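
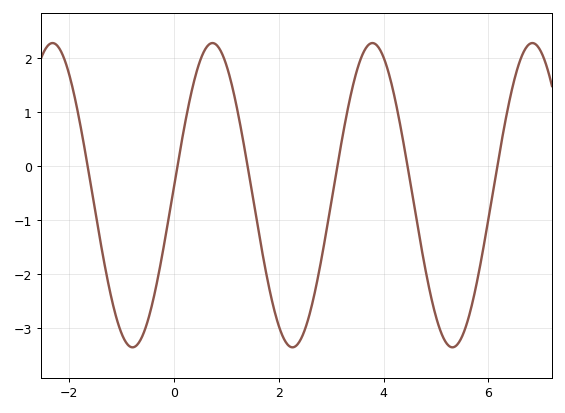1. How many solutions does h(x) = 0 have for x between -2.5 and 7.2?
6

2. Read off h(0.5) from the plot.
1.9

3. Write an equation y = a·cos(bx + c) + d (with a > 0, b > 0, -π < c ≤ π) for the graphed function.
y = 2.81cos(2.1x - 1.5) - 0.54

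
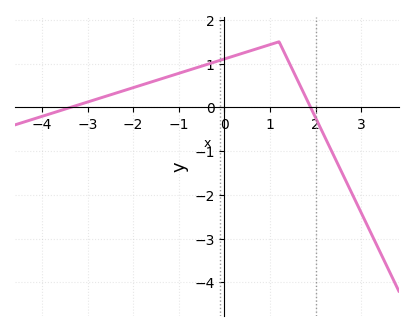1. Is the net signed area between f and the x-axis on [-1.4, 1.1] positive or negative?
positive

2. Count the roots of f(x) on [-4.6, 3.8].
2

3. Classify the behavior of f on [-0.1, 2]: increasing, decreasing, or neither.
neither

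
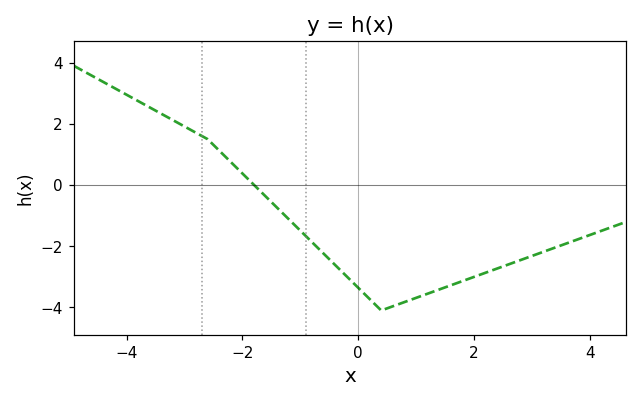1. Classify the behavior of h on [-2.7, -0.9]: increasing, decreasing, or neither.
decreasing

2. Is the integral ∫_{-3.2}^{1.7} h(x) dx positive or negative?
negative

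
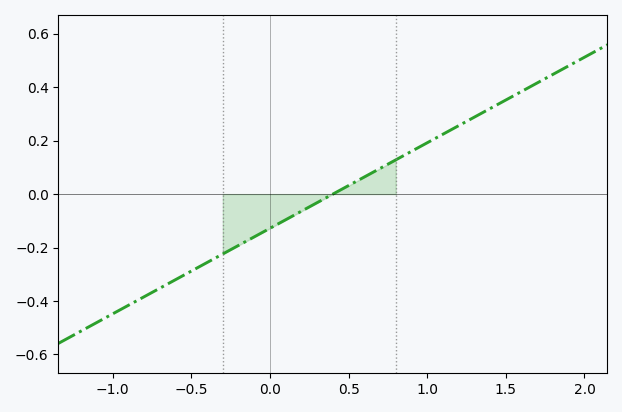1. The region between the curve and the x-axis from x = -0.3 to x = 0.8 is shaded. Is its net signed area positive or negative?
negative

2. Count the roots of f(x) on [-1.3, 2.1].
1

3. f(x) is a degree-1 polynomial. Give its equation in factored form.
y = 0.32(x - 0.4)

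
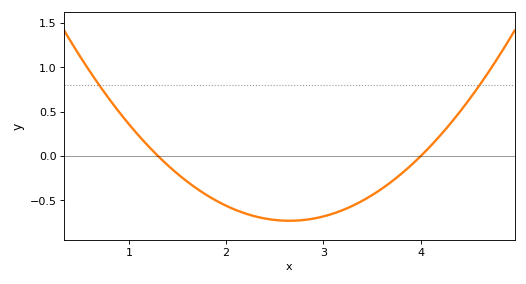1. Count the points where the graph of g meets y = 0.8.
2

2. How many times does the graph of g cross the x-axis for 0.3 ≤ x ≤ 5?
2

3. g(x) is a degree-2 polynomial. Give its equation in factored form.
y = 0.4(x - 1.3)(x - 4)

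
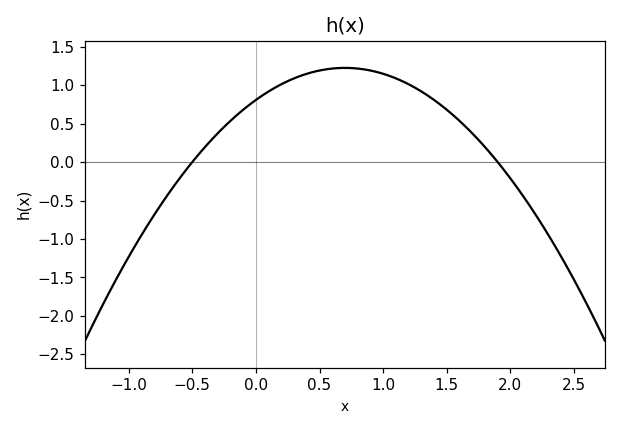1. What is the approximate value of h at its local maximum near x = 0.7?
1.2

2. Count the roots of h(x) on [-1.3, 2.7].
2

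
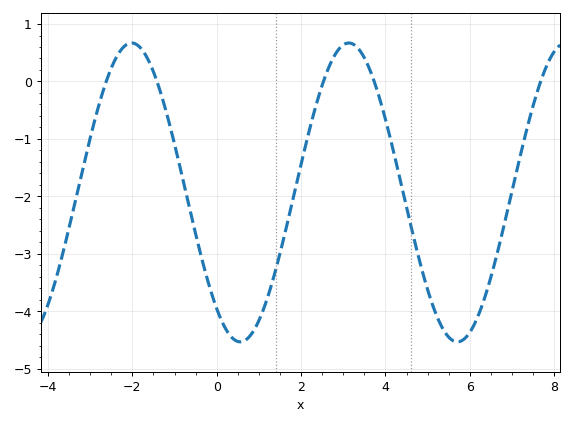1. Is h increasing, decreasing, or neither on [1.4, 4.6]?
neither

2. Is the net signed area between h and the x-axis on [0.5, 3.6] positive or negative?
negative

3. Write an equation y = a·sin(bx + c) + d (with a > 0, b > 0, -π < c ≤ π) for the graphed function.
y = 2.6sin(1.22x - 2.25) - 1.93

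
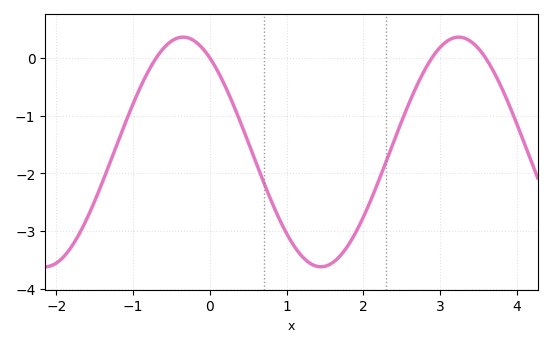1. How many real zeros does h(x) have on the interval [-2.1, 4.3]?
4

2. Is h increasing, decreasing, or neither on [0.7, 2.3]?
neither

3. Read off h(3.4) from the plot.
0.284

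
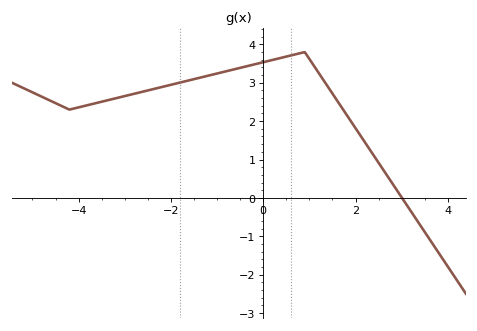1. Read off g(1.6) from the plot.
2.5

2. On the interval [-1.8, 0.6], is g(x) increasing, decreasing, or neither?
increasing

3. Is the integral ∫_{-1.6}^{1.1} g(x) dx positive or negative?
positive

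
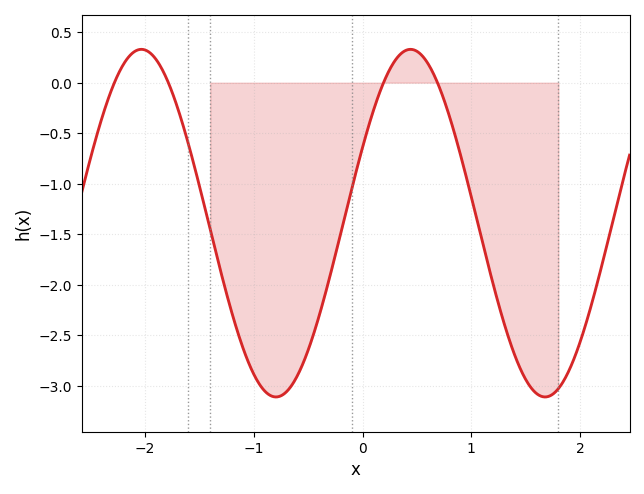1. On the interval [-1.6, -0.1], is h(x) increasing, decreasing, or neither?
neither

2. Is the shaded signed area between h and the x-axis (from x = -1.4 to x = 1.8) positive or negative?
negative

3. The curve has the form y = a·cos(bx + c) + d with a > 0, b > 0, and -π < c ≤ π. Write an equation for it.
y = 1.72cos(2.5x - 1.1) - 1.39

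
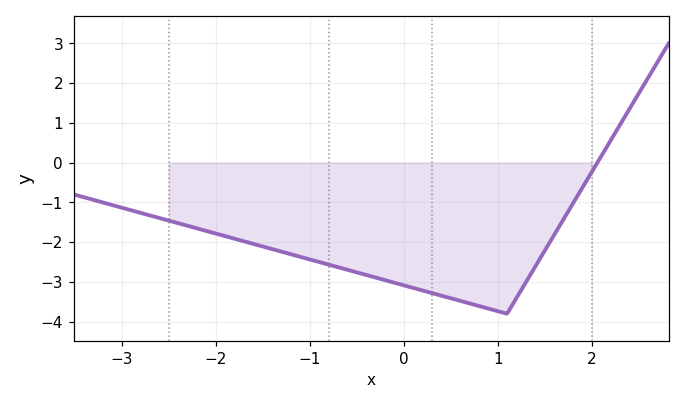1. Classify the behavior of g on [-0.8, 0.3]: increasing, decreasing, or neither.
decreasing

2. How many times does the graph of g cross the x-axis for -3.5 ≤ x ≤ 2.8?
1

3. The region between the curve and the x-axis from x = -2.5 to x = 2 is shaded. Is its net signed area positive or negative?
negative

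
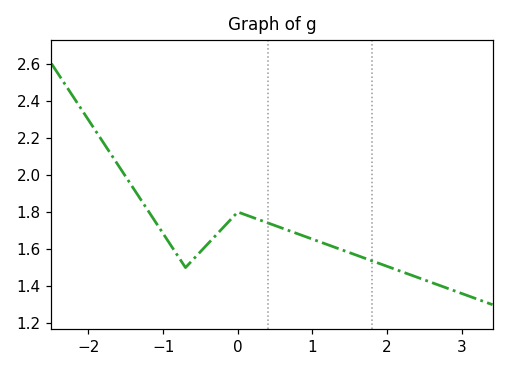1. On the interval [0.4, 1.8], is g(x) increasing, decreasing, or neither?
decreasing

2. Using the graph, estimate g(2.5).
1.43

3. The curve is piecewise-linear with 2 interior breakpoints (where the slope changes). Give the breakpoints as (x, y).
(-0.7, 1.5); (0, 1.8)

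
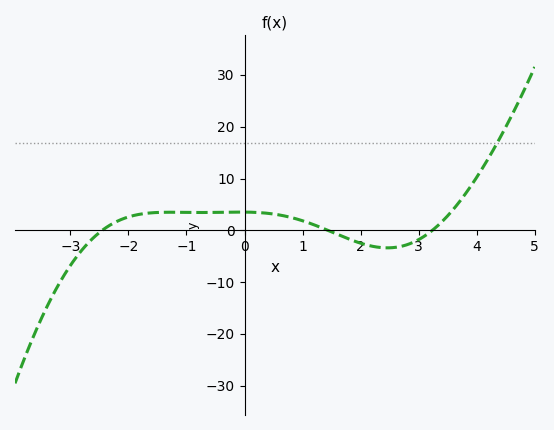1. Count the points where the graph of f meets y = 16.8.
1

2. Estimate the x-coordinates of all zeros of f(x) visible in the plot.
-2.4, 1.4, 3.2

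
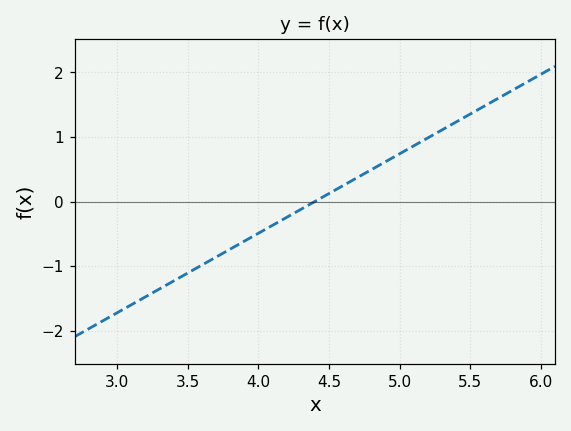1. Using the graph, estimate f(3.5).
-1.11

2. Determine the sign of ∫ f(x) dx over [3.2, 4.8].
negative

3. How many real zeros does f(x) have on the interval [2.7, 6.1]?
1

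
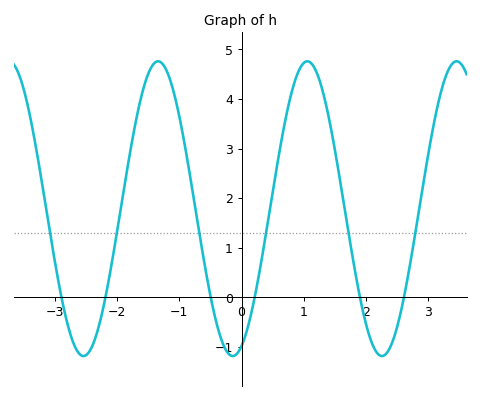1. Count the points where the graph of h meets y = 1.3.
6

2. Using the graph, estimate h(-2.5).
-1.16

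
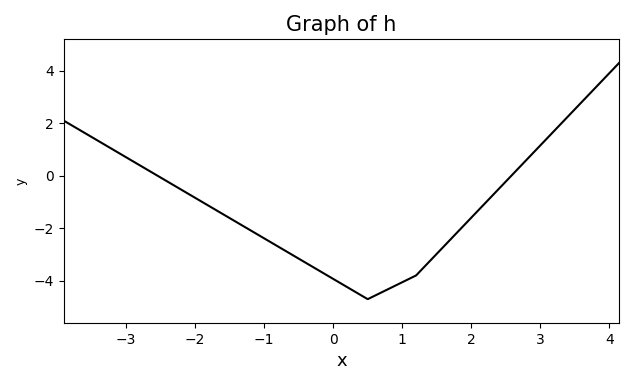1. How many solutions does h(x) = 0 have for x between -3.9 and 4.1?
2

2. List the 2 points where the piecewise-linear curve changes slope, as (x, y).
(0.5, -4.7); (1.2, -3.8)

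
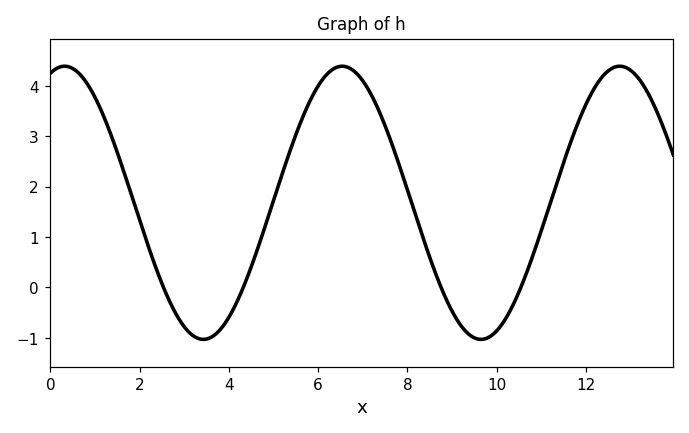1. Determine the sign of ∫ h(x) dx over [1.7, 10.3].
positive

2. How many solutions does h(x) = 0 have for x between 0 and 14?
4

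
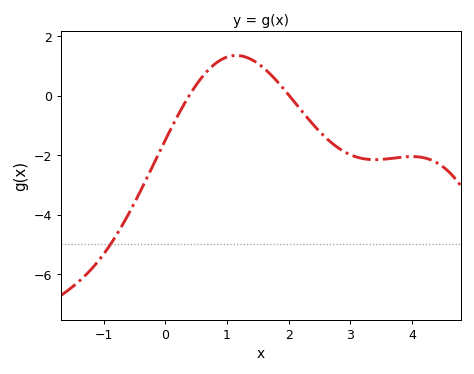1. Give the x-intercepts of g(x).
0.389, 2.01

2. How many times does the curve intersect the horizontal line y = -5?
1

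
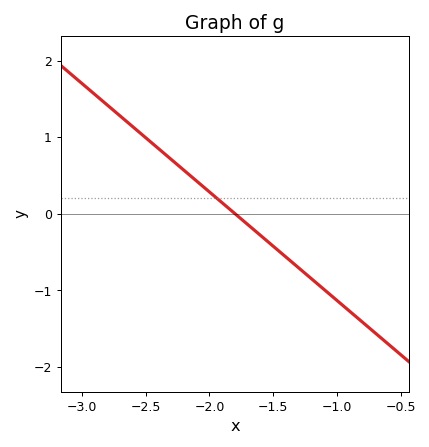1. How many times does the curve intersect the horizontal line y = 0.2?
1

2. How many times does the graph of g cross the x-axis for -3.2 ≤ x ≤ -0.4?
1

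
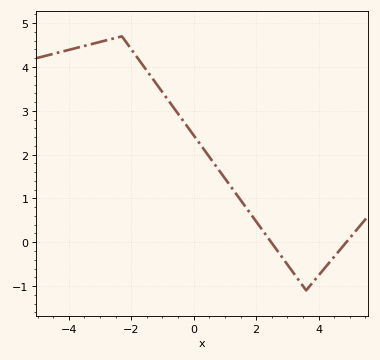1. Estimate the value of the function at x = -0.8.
3.2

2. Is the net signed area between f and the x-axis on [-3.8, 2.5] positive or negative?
positive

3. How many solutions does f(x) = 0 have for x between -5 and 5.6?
2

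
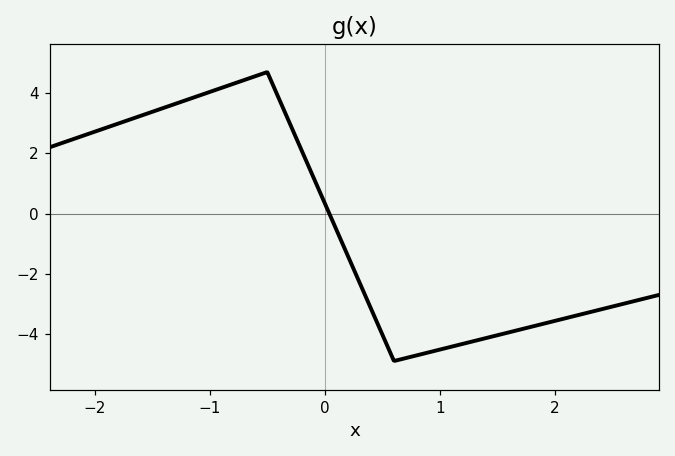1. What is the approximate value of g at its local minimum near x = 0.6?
-4.8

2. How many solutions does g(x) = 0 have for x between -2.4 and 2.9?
1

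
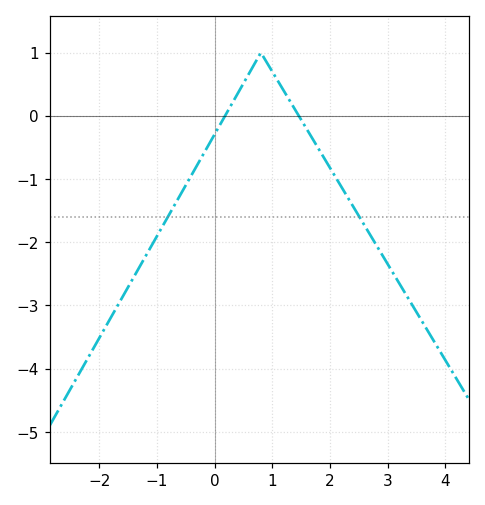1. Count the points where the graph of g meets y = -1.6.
2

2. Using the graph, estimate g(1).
0.7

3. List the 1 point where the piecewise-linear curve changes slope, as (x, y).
(0.8, 1)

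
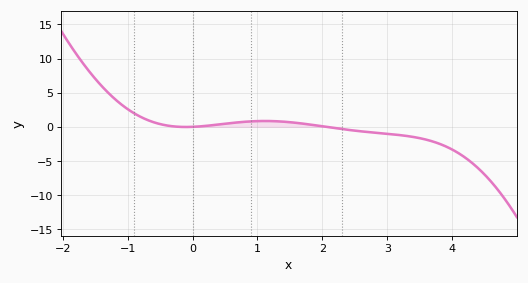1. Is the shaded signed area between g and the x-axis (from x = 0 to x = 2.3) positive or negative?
positive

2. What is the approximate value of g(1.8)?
0.5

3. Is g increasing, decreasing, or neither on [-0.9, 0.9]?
neither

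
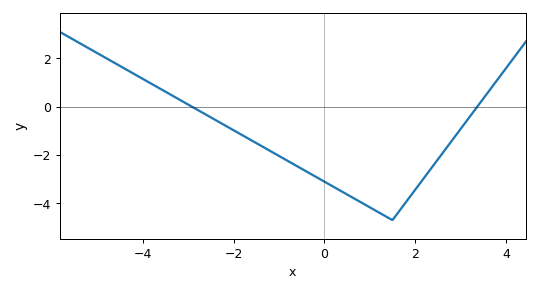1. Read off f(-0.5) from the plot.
-2.57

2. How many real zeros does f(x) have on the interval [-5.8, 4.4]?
2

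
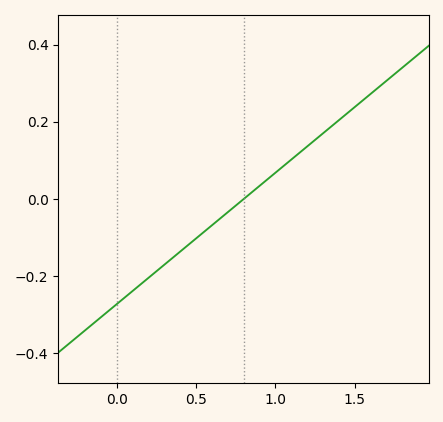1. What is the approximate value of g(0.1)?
-0.238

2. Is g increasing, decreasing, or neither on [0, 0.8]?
increasing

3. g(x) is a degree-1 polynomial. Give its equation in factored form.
y = 0.34(x - 0.8)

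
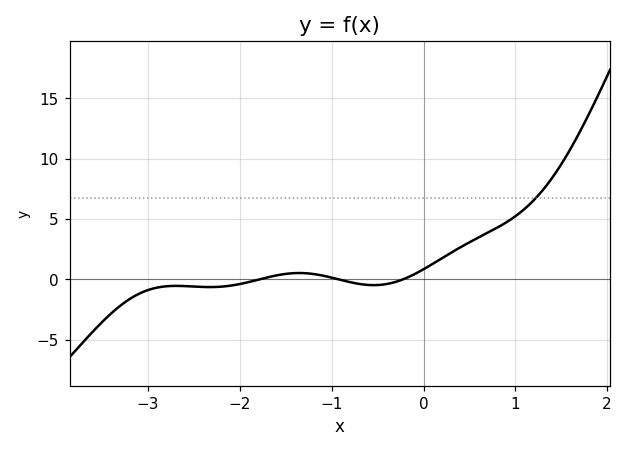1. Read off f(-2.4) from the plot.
-0.637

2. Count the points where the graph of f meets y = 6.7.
1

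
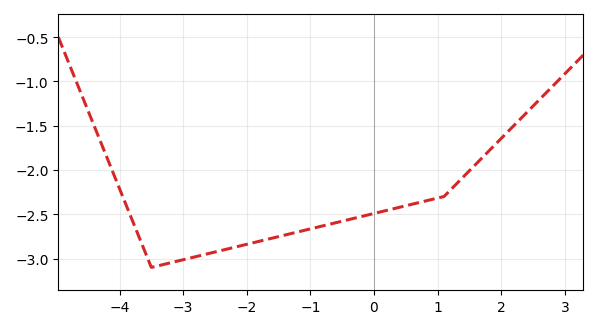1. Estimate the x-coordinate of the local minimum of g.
-3.4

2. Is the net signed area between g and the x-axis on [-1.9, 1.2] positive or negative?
negative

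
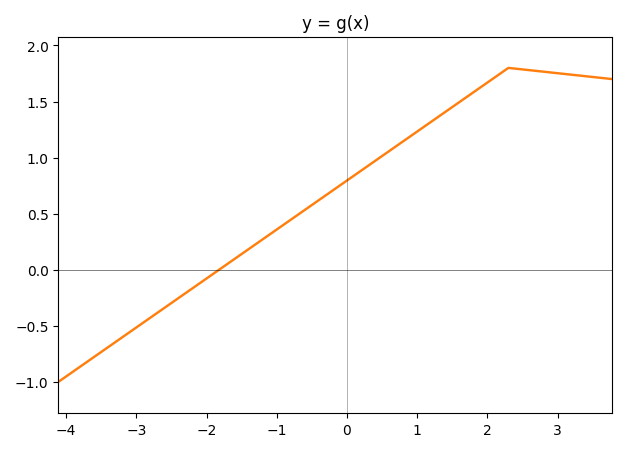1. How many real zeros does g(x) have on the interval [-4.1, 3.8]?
1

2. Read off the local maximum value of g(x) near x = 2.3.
1.8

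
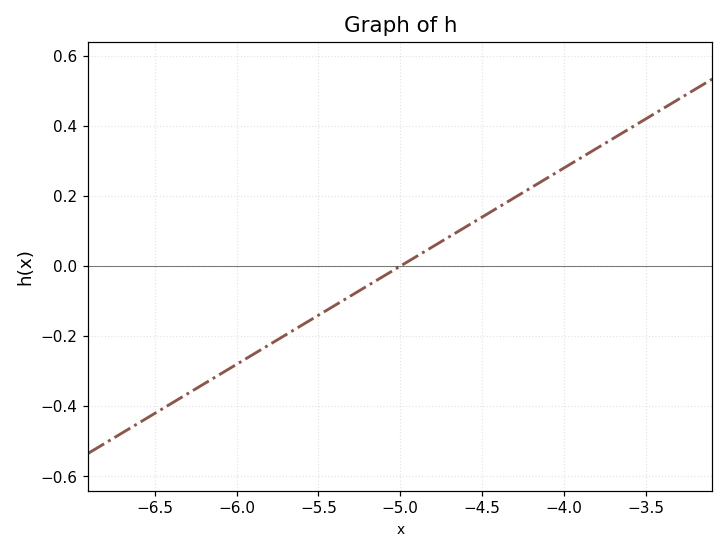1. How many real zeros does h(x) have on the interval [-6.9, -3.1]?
1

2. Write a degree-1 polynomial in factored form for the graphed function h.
y = 0.28(x + 5)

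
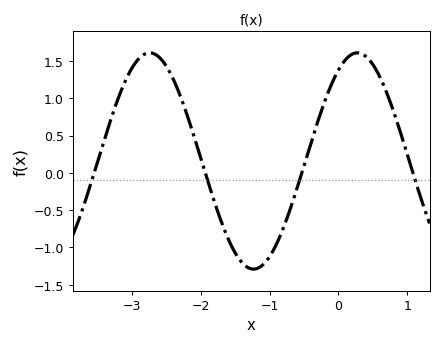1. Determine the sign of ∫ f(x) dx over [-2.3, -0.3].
negative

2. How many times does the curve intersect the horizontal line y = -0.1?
4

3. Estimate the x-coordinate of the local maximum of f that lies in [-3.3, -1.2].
-2.75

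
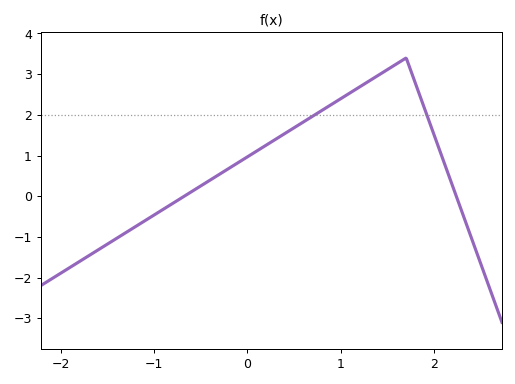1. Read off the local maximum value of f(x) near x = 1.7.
3.4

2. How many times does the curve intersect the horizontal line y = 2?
2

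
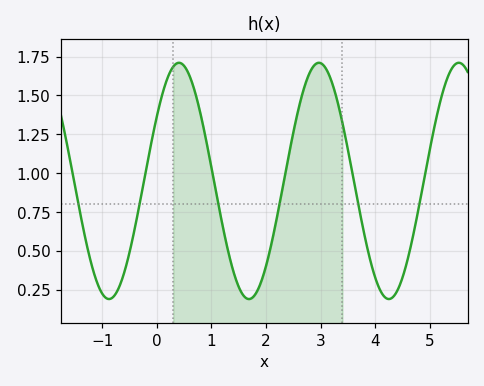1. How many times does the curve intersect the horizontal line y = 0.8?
6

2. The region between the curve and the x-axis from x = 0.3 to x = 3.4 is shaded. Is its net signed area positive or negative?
positive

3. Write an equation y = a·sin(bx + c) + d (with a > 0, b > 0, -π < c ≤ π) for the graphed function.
y = 0.76sin(2.45x + 0.58) + 0.95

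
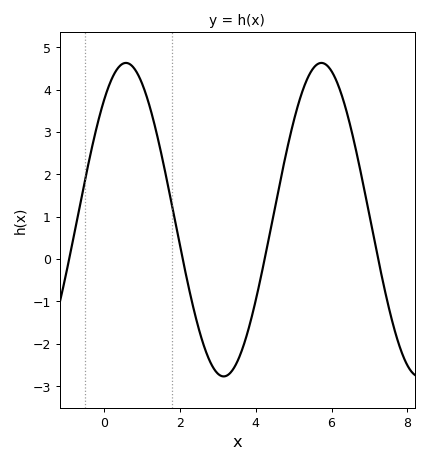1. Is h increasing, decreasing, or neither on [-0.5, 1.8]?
neither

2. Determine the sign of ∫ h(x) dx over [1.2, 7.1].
positive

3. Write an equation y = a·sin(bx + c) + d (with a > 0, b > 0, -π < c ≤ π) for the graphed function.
y = 3.7sin(1.2x + 0.86) + 0.93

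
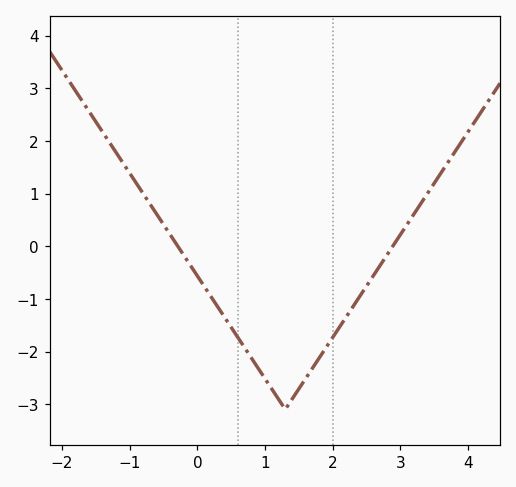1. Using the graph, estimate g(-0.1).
-0.366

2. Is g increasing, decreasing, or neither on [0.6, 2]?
neither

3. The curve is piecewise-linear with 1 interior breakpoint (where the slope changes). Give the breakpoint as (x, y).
(1.3, -3.1)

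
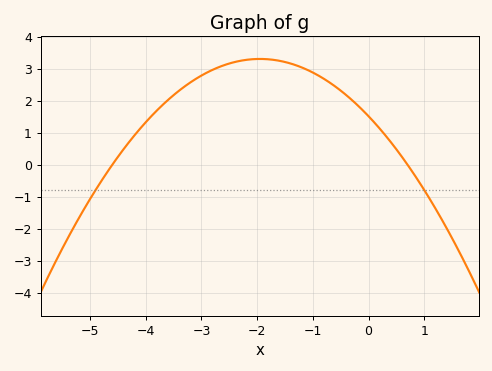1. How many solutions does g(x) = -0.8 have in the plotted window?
2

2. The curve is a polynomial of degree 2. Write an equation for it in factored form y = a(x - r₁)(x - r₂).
y = -0.47(x + 4.6)(x - 0.7)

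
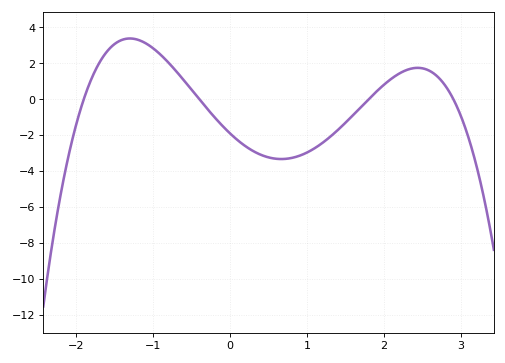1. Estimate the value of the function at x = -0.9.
2.4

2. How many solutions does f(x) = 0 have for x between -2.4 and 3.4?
4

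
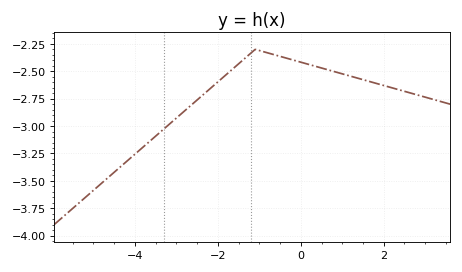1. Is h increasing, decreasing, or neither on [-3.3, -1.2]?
increasing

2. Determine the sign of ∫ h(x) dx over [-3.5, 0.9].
negative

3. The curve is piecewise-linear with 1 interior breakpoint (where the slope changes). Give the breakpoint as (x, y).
(-1.1, -2.3)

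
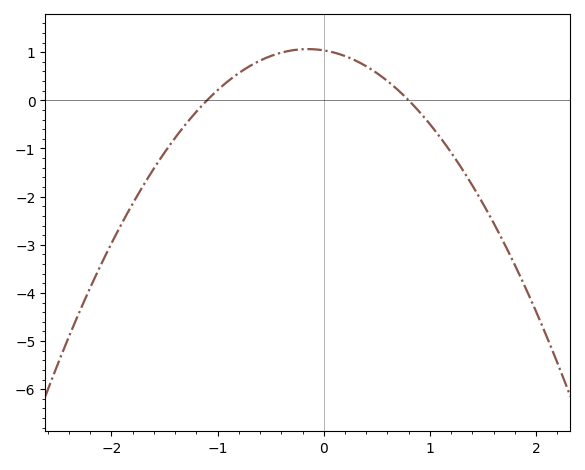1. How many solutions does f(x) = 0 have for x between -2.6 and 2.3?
2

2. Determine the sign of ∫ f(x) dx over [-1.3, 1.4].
positive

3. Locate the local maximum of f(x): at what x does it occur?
-0.1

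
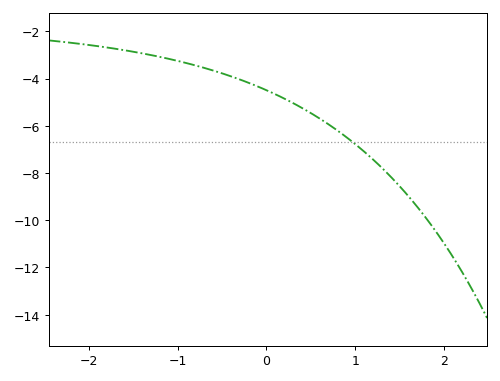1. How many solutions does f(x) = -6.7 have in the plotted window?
1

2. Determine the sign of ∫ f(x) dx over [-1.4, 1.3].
negative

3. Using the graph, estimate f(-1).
-3.25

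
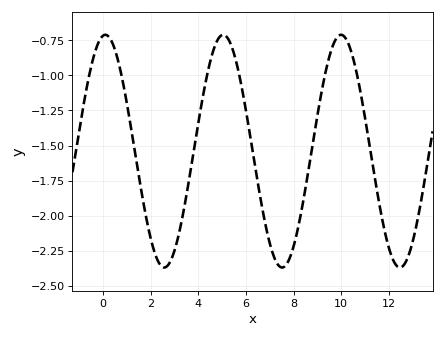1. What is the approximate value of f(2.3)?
-2.32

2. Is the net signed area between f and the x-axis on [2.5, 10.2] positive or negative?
negative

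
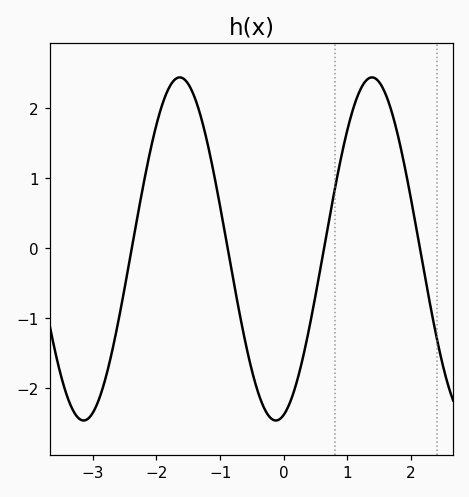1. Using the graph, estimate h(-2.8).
-1.85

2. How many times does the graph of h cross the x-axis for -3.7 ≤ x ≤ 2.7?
4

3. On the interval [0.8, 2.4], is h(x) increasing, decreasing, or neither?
neither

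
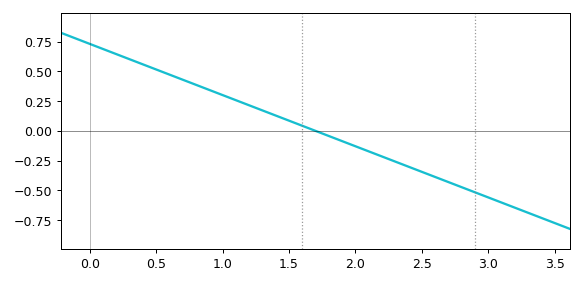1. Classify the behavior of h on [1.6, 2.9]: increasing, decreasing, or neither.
decreasing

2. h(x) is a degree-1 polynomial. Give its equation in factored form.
y = -0.43(x - 1.7)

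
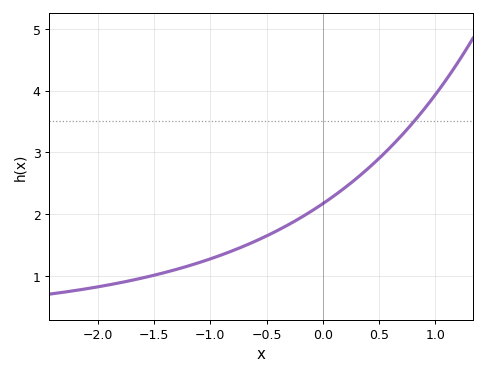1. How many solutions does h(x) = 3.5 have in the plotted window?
1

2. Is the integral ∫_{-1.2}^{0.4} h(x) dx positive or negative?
positive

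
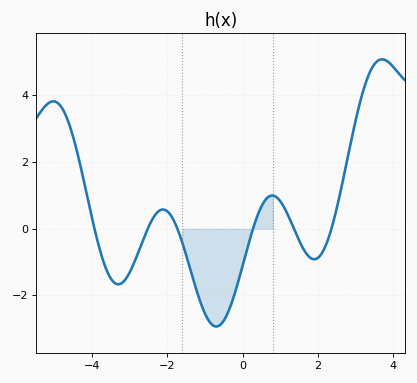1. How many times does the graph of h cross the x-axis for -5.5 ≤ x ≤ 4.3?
6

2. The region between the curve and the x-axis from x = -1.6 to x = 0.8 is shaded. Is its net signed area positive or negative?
negative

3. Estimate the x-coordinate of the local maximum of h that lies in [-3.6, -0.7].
-2.2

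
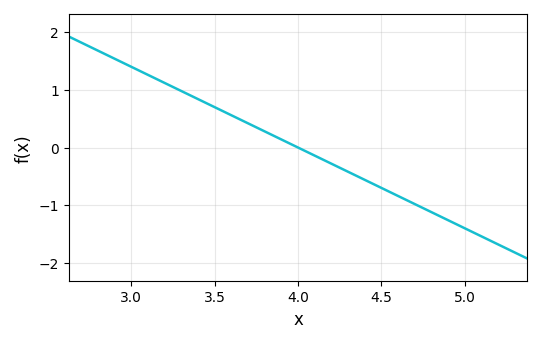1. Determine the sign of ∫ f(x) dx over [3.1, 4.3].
positive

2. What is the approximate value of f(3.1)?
1.3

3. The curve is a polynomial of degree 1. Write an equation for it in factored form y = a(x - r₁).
y = -1.4(x - 4)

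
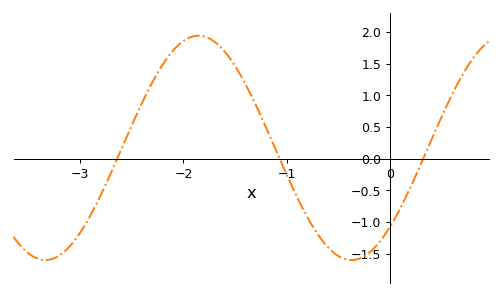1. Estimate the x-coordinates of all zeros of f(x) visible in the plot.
-2.6, -1.1, 0.3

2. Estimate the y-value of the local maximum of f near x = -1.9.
1.95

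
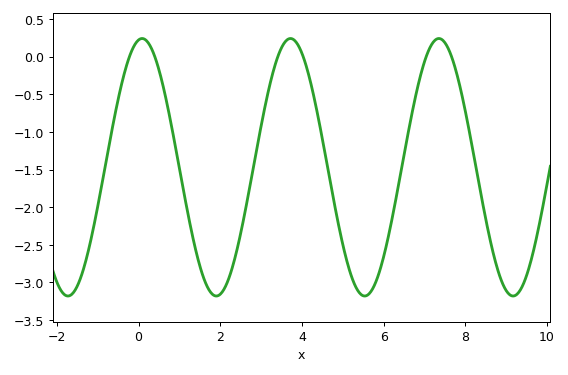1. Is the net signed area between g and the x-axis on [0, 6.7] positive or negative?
negative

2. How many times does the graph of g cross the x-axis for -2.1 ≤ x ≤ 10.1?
6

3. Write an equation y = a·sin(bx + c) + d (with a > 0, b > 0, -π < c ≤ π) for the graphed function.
y = 1.71sin(1.73x + 1.42) - 1.47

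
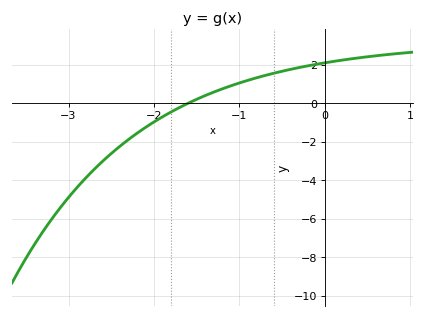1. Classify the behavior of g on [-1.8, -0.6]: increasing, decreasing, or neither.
increasing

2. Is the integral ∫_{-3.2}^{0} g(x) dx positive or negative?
negative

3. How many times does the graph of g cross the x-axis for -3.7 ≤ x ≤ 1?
1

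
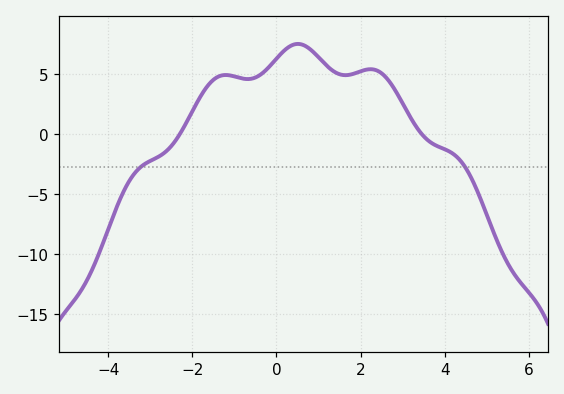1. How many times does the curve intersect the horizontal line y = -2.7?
2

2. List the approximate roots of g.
-2.3, 3.46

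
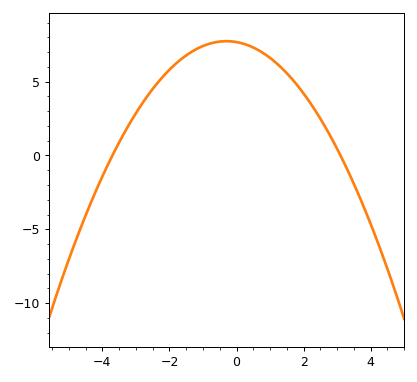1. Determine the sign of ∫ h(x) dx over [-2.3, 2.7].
positive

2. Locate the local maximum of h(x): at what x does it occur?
-0.3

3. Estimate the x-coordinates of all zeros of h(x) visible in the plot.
-3.7, 3.1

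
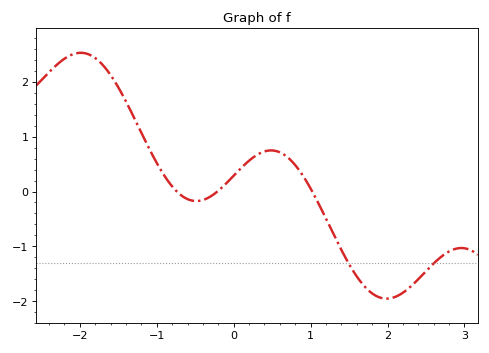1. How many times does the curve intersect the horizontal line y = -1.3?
2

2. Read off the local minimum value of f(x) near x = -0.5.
-0.2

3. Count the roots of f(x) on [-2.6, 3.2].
3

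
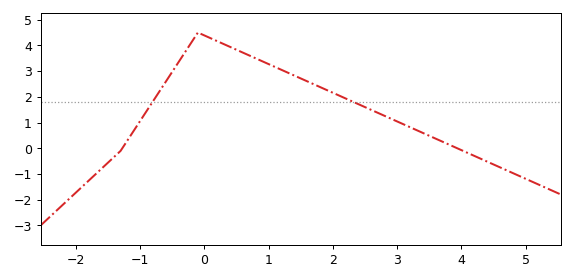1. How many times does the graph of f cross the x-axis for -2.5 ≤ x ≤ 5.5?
2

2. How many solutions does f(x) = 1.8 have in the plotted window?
2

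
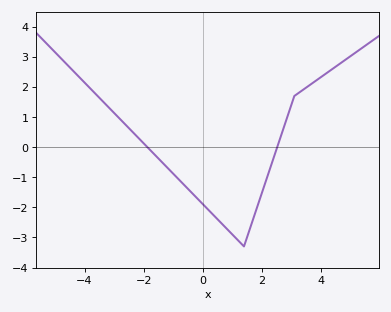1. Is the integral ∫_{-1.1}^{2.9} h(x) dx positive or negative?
negative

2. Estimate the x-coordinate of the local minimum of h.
1.4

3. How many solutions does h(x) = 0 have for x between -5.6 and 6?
2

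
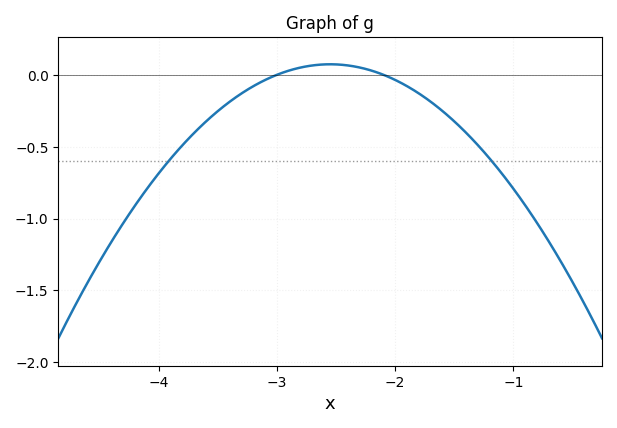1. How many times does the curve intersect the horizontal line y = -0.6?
2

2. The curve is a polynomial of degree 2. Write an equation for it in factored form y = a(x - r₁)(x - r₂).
y = -0.36(x + 3)(x + 2.1)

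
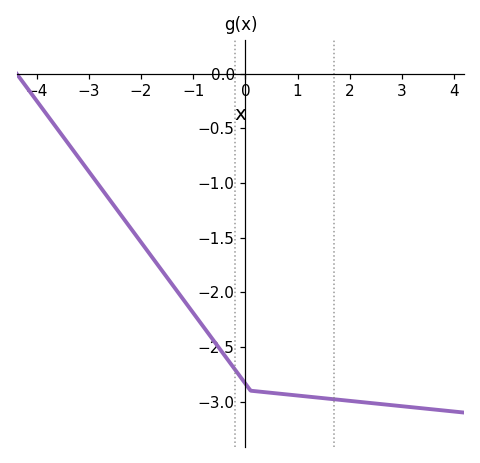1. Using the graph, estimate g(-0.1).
-2.75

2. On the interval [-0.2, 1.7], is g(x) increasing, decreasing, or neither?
decreasing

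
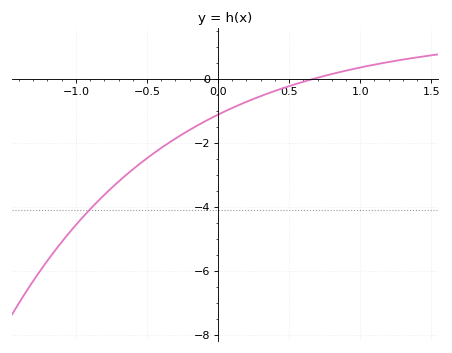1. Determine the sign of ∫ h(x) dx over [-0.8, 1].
negative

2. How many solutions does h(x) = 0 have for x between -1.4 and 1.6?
1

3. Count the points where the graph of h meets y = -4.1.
1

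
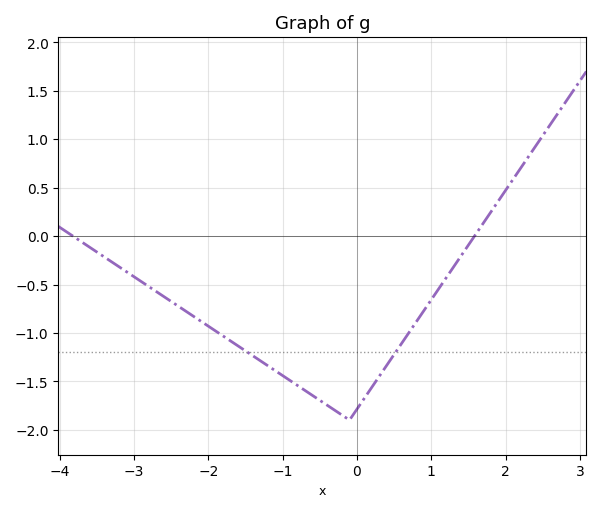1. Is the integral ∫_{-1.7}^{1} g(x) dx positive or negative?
negative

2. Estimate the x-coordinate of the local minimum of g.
-0.1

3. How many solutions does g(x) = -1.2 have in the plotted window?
2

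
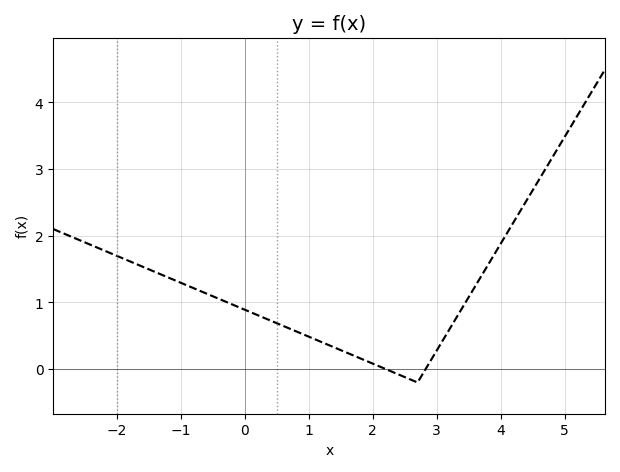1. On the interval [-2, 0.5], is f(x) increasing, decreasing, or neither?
decreasing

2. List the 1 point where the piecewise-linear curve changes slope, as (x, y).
(2.7, -0.2)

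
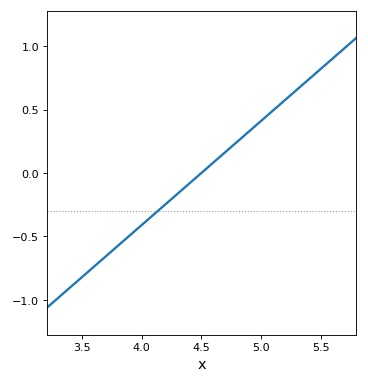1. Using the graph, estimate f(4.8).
0.25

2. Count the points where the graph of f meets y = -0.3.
1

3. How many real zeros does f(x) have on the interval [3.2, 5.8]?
1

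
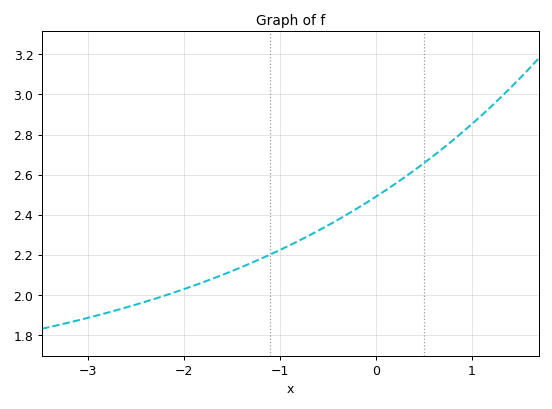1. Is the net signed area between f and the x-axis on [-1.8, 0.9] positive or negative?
positive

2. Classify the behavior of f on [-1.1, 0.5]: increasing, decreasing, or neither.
increasing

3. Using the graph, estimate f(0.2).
2.55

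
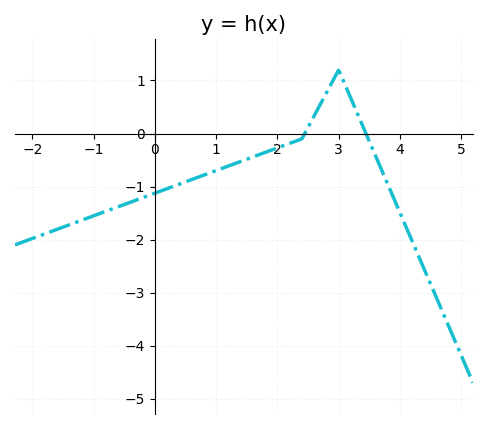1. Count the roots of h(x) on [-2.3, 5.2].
2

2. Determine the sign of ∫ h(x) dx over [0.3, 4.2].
negative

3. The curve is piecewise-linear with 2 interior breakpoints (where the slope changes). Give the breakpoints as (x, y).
(2.4, -0.1); (3, 1.2)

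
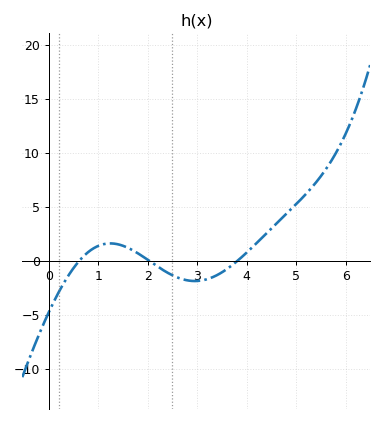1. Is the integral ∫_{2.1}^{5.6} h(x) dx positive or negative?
positive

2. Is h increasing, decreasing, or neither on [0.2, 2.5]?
neither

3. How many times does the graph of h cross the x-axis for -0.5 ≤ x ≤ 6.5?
3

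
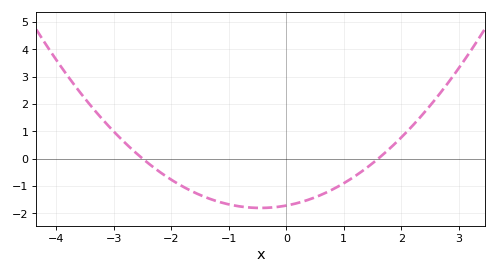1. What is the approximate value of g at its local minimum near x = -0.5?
-1.8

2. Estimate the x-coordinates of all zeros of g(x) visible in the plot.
-2.4, 1.6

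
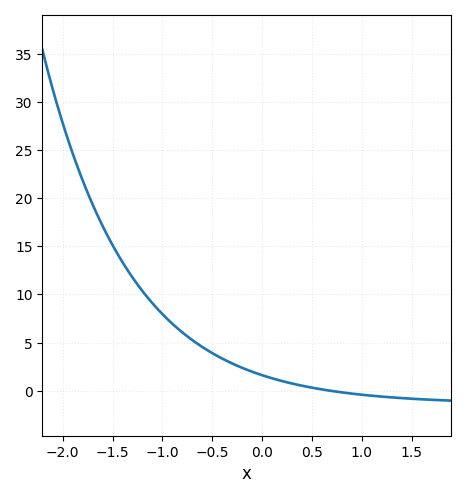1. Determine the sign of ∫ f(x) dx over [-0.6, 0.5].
positive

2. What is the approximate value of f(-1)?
7.96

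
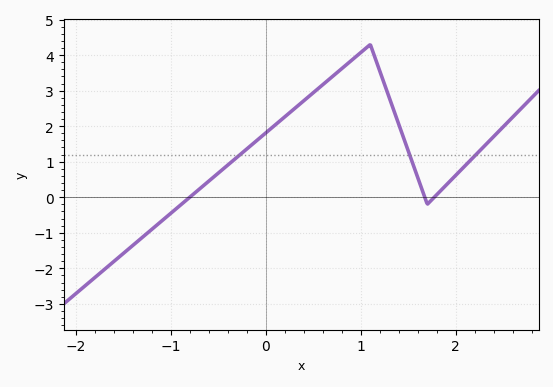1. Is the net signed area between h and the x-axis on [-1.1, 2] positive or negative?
positive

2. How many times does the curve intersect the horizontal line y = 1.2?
3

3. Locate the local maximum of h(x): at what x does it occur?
1.1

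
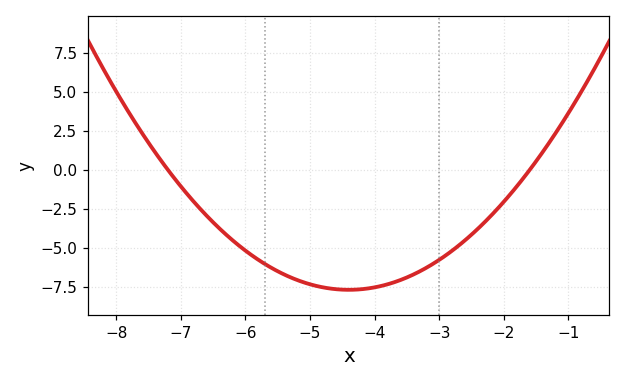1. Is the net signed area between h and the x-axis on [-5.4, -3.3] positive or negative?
negative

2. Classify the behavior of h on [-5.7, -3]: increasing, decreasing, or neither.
neither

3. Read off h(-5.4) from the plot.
-6.8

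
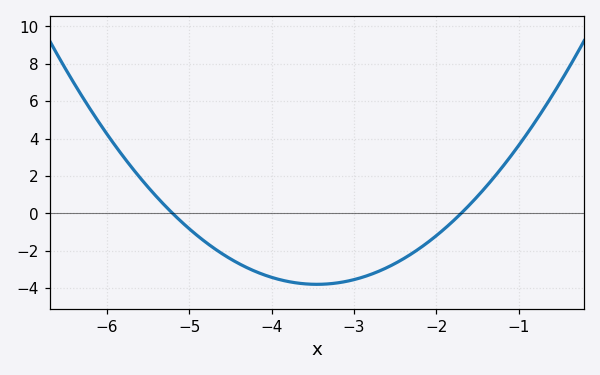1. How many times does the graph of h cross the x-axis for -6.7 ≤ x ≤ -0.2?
2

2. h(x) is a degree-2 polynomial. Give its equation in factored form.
y = 1.24(x + 5.2)(x + 1.7)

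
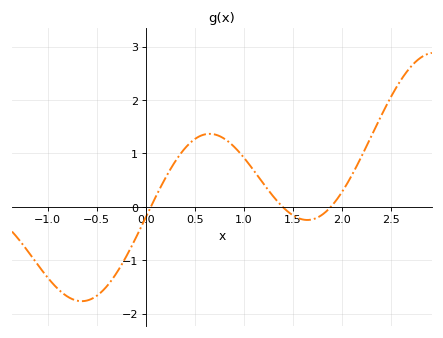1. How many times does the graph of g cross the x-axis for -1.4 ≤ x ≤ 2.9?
3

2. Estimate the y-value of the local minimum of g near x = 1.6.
-0.244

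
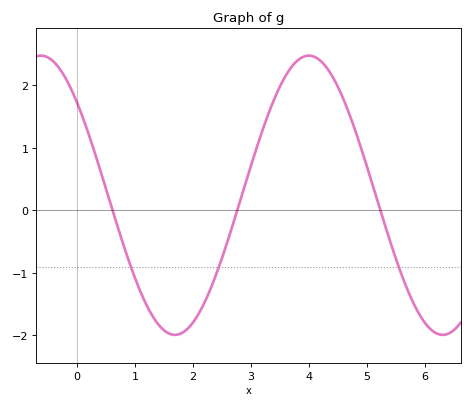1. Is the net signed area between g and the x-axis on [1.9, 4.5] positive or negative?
positive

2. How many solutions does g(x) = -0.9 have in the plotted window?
3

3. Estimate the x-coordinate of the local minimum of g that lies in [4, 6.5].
6.3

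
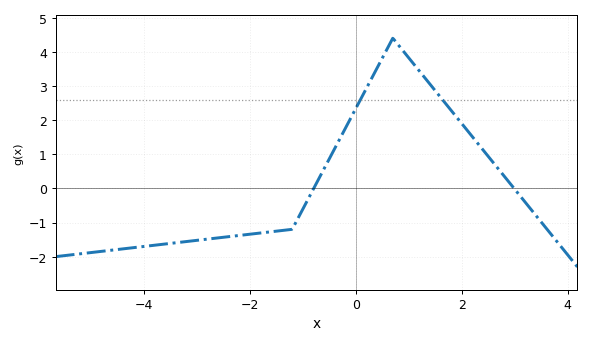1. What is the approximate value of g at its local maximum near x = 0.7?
4.4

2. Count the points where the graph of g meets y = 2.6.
2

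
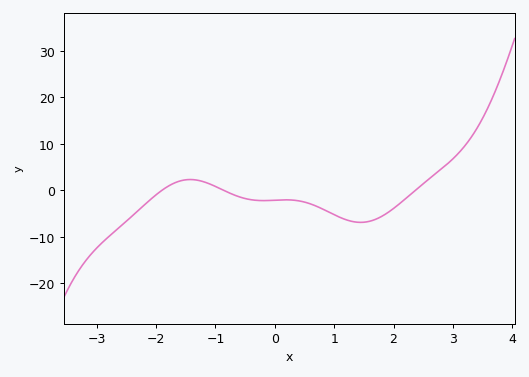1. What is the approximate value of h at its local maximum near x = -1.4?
2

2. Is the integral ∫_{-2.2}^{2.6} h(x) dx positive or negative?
negative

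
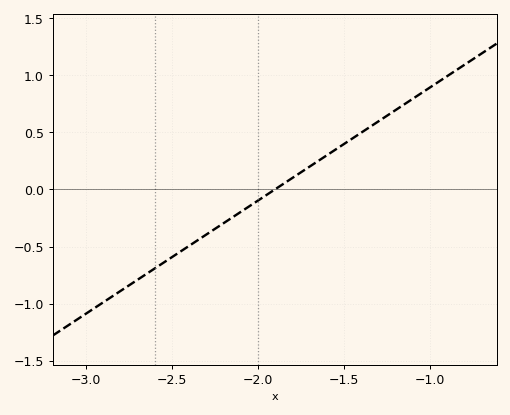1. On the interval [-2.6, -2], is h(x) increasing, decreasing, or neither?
increasing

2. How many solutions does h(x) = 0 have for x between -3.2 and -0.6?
1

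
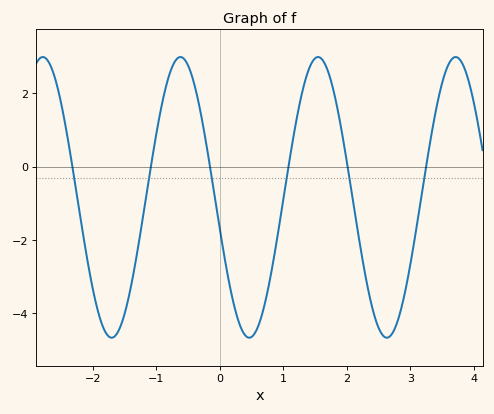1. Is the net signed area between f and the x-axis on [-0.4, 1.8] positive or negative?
negative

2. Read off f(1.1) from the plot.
0.179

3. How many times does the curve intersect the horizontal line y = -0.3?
6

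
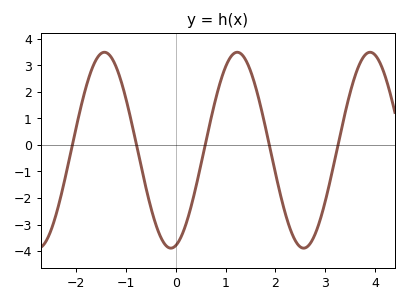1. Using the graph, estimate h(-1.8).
2.2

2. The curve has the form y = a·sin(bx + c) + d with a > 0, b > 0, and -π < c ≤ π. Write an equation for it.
y = 3.69sin(2.4x - 1.3) - 0.2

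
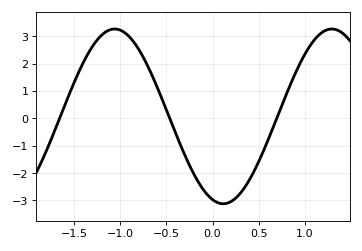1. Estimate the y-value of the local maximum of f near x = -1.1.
3.3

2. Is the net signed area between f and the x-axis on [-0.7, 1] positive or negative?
negative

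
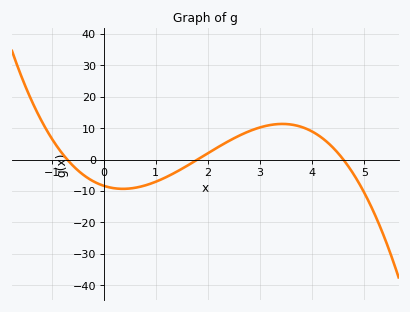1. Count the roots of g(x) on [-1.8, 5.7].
3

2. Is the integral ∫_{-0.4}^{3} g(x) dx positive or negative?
negative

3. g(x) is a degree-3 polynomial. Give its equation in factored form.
y = -1.44(x + 0.7)(x - 1.8)(x - 4.6)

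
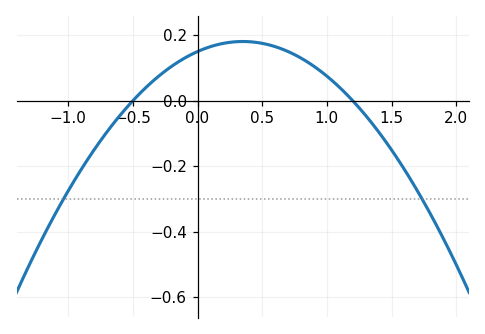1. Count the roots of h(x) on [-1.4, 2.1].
2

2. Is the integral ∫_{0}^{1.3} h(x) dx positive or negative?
positive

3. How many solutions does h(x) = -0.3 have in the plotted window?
2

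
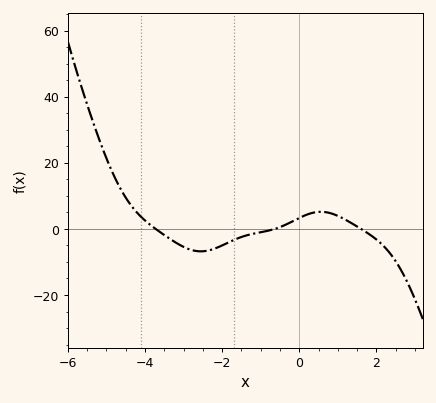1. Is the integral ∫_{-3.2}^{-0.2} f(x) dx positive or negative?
negative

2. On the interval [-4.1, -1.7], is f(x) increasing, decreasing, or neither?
neither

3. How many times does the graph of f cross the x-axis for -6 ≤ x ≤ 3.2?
3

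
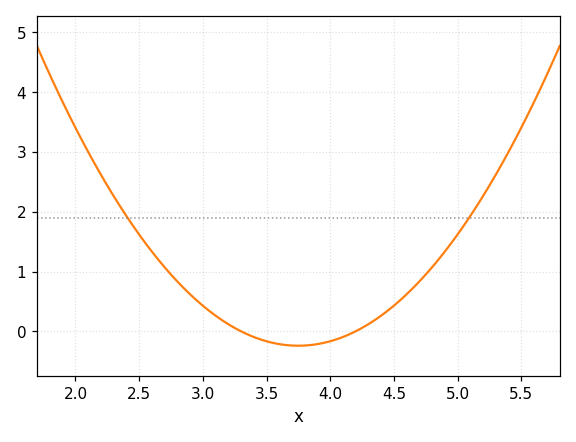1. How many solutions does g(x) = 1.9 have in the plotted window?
2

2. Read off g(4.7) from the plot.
0.8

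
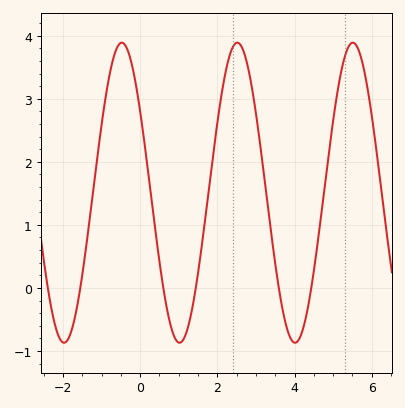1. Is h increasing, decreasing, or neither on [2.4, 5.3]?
neither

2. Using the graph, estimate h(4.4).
-0.122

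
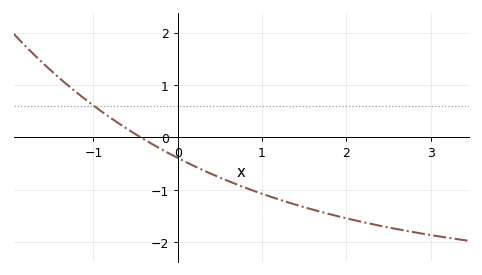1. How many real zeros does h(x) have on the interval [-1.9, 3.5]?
1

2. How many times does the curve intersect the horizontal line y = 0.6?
1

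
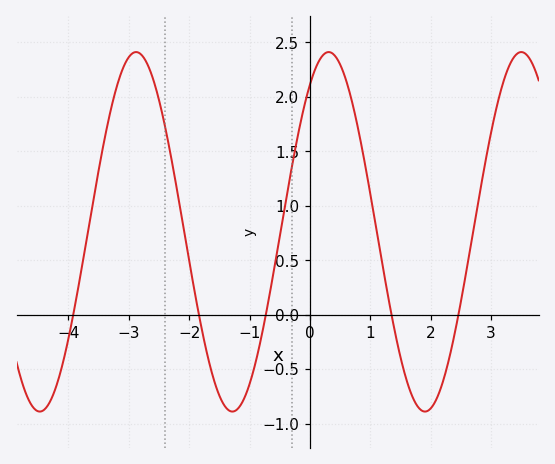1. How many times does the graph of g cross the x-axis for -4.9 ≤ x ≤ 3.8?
5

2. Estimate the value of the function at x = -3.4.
1.6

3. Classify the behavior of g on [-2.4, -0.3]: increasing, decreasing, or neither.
neither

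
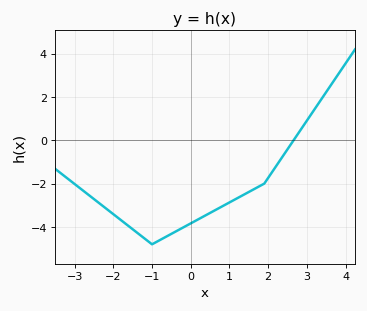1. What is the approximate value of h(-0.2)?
-4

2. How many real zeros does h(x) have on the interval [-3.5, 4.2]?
1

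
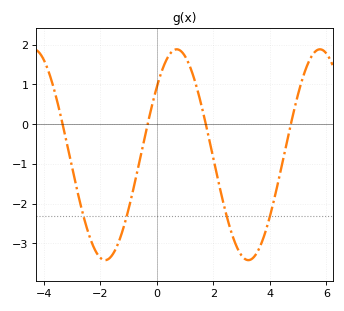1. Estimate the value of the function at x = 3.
-3.31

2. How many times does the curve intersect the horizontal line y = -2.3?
4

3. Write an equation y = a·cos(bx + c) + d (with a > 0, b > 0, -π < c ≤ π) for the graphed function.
y = 2.65cos(1.24x - 0.87) - 0.77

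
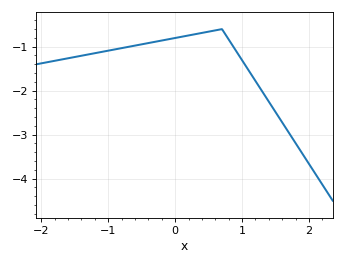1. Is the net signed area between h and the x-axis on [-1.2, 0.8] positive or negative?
negative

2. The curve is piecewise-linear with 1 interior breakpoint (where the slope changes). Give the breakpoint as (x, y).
(0.7, -0.6)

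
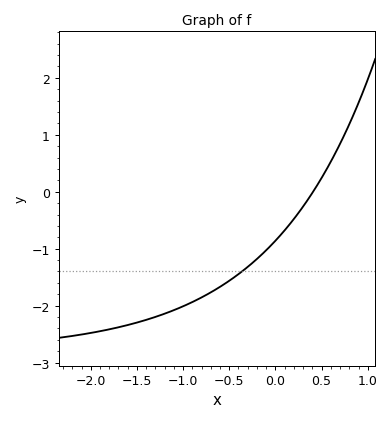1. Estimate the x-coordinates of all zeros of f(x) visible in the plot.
0.4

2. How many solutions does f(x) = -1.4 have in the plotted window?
1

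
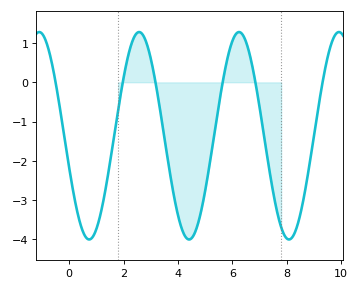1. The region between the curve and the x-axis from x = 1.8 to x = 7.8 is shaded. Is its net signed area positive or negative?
negative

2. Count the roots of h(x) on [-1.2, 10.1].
6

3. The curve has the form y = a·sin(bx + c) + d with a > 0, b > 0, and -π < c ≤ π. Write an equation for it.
y = 2.64sin(1.71x - 2.83) - 1.36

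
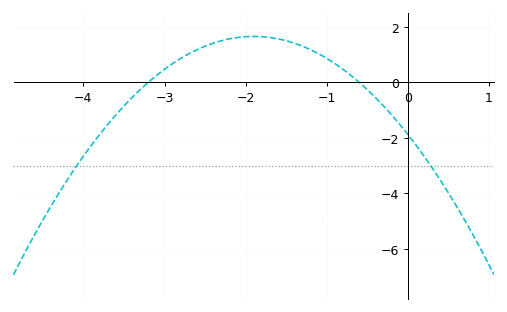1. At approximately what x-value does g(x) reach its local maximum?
-1.9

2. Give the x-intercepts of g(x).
-3.2, -0.6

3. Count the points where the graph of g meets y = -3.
2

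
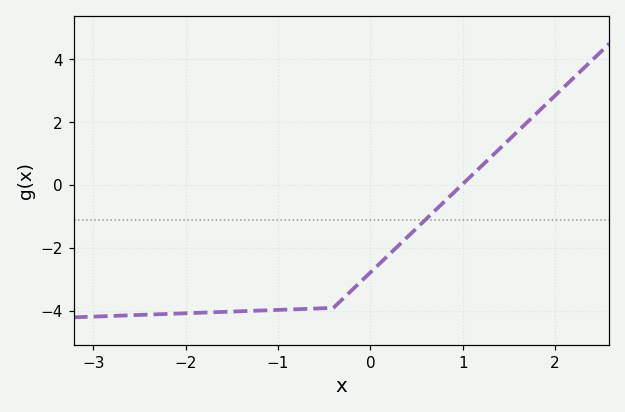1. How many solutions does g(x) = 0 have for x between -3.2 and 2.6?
1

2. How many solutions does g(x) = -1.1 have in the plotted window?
1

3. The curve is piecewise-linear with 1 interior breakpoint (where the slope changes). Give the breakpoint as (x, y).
(-0.4, -3.9)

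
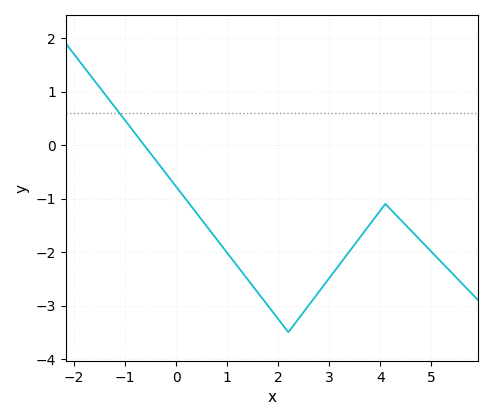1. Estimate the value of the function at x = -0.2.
-0.5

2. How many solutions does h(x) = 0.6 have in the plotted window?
1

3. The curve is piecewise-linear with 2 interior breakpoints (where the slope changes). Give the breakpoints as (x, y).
(2.2, -3.5); (4.1, -1.1)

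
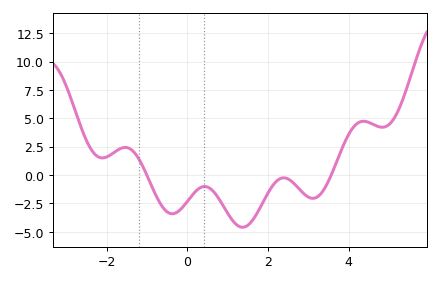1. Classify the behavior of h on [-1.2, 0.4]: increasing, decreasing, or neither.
neither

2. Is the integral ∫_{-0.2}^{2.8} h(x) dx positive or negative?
negative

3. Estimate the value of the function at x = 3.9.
2.8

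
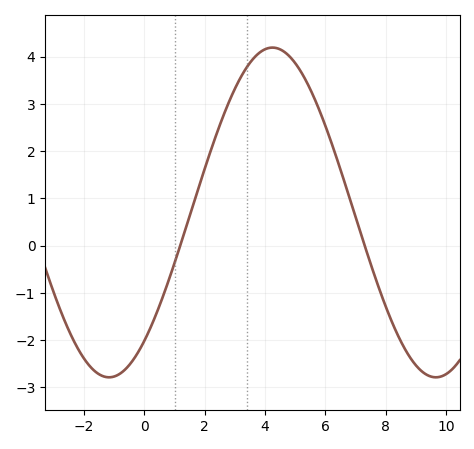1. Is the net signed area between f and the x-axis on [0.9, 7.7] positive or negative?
positive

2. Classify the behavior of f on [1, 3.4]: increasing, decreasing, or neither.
increasing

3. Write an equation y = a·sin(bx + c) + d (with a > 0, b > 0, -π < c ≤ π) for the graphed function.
y = 3.49sin(0.58x - 0.89) + 0.7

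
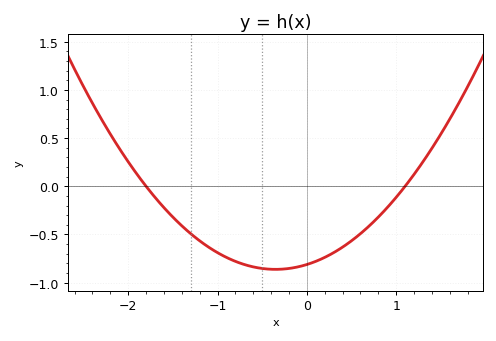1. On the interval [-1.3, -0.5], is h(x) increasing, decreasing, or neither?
decreasing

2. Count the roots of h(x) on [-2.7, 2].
2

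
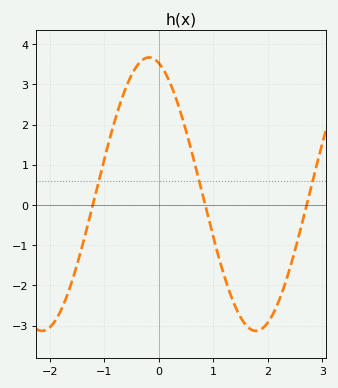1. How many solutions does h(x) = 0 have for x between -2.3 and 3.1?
3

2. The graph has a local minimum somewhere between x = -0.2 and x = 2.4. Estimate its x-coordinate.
1.78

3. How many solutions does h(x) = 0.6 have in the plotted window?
3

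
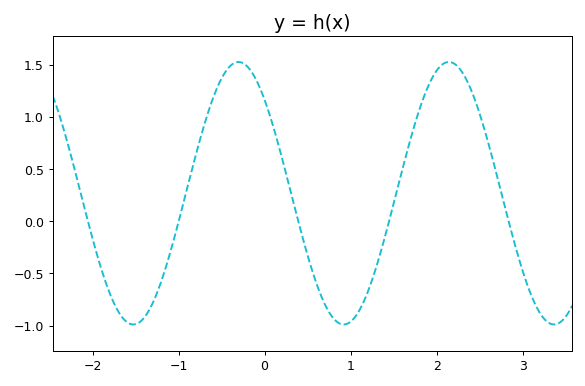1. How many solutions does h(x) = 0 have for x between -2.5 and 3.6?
5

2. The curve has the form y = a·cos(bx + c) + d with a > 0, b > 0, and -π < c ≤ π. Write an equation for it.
y = 1.26cos(2.6x + 0.78) + 0.27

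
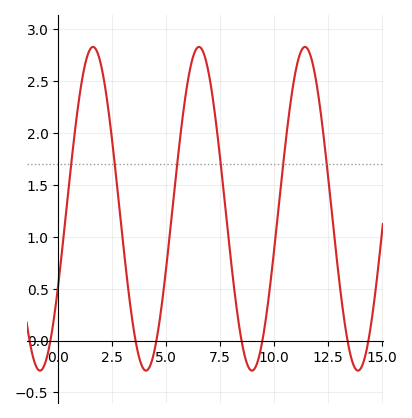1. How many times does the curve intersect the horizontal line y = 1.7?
6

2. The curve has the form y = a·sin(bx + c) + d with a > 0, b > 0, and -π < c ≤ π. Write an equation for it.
y = 1.56sin(1.3x - 0.49) + 1.27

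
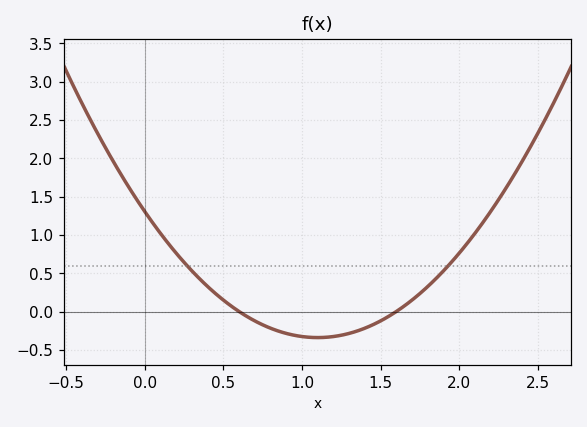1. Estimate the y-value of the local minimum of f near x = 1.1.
-0.34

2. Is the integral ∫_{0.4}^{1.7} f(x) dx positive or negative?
negative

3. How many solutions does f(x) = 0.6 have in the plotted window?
2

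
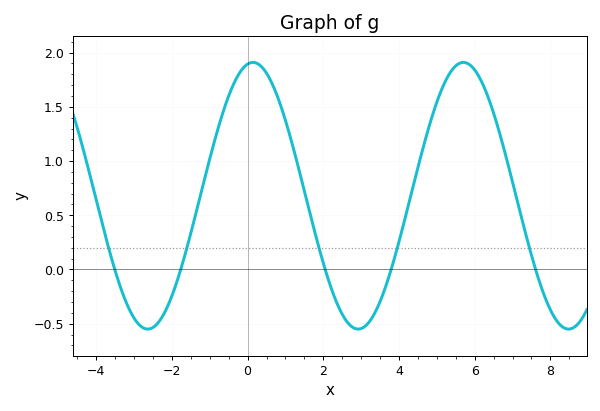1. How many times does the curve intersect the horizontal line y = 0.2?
5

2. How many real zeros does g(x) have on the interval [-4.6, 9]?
5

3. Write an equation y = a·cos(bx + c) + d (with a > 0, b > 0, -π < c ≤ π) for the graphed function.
y = 1.23cos(1.13x - 0.16) + 0.68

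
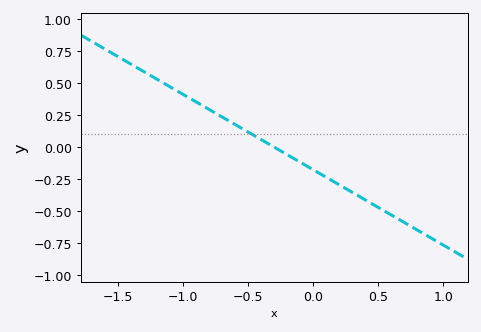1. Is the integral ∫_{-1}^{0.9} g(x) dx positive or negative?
negative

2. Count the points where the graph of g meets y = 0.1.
1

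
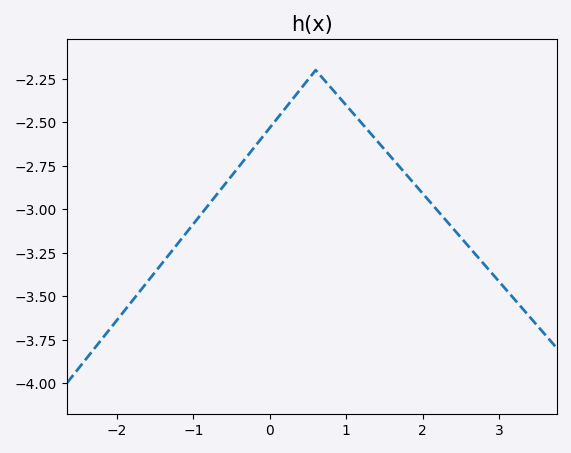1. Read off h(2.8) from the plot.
-3.31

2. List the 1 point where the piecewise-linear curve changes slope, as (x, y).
(0.6, -2.2)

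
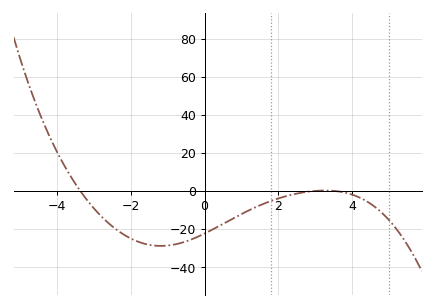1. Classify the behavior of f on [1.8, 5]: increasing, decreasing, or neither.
neither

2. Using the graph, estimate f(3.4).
0.432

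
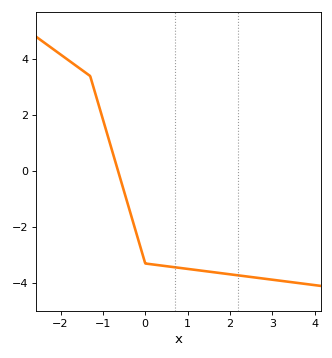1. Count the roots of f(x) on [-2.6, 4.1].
1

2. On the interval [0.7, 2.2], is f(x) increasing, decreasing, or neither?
decreasing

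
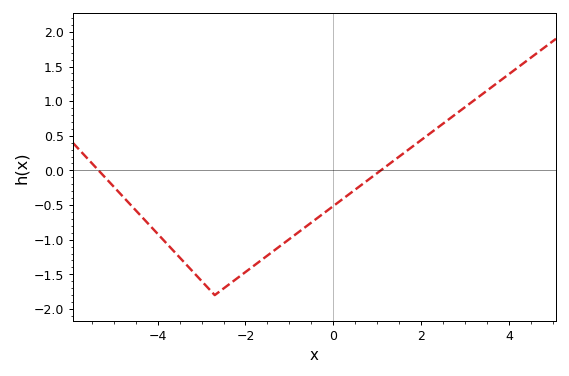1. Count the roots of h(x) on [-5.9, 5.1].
2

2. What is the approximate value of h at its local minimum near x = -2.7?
-1.8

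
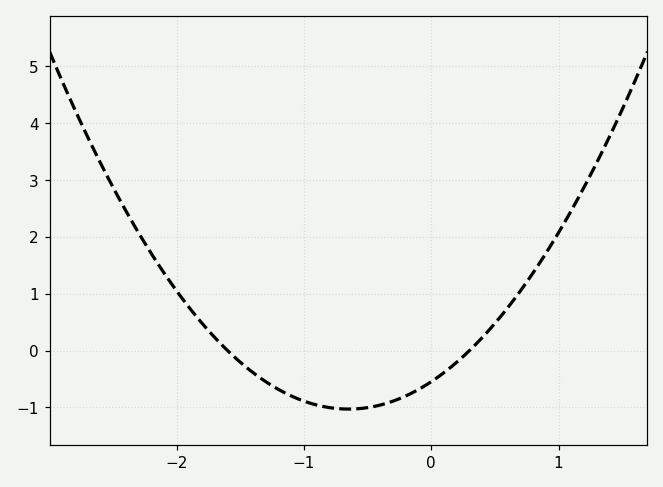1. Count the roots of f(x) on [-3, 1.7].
2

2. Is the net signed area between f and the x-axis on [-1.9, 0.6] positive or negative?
negative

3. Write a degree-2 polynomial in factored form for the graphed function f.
y = 1.14(x + 1.6)(x - 0.3)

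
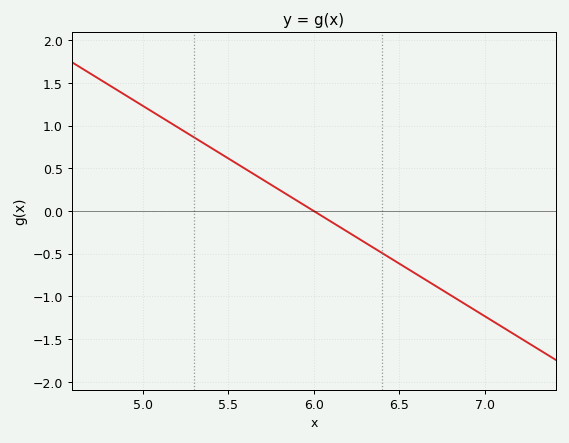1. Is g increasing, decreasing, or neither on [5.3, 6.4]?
decreasing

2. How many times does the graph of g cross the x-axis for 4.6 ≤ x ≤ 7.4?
1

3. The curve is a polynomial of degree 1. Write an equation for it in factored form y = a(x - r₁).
y = -1.23(x - 6)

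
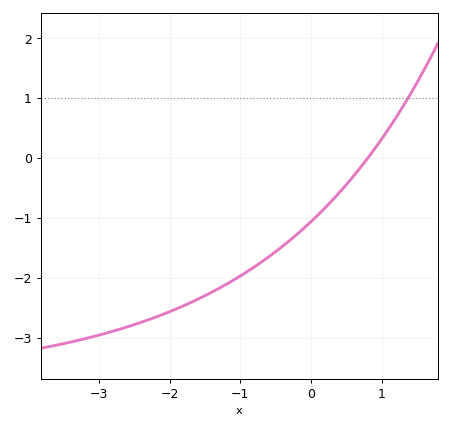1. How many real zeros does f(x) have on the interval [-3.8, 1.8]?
1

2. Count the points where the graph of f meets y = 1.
1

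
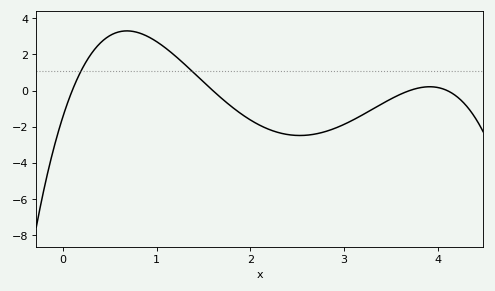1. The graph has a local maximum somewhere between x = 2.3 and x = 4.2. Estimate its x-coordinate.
3.91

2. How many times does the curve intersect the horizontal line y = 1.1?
2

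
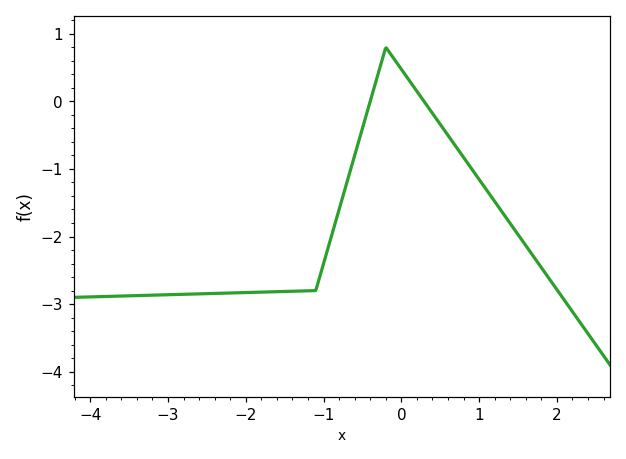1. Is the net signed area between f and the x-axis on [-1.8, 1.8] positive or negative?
negative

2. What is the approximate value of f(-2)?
-2.8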